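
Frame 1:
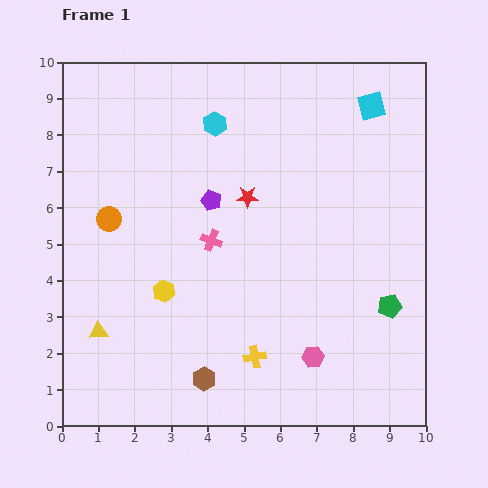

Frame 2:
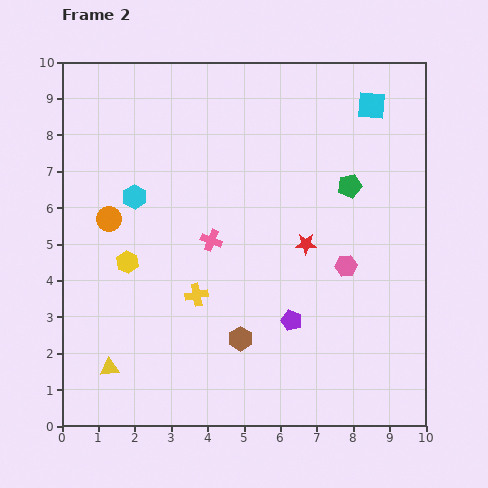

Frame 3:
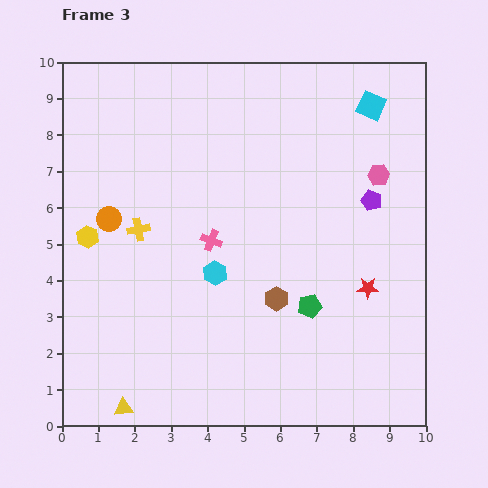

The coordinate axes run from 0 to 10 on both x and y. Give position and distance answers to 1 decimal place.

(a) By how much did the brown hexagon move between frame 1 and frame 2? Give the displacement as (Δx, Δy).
(1.0, 1.1)

The brown hexagon was at (3.9, 1.3) in frame 1 and (4.9, 2.4) in frame 2.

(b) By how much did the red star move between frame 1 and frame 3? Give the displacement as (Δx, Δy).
(3.3, -2.5)

The red star was at (5.1, 6.3) in frame 1 and (8.4, 3.8) in frame 3.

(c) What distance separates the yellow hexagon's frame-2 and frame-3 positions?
1.3

The yellow hexagon moved from (1.8, 4.5) to (0.7, 5.2), a distance of √(1.1² + 0.7²) ≈ 1.3.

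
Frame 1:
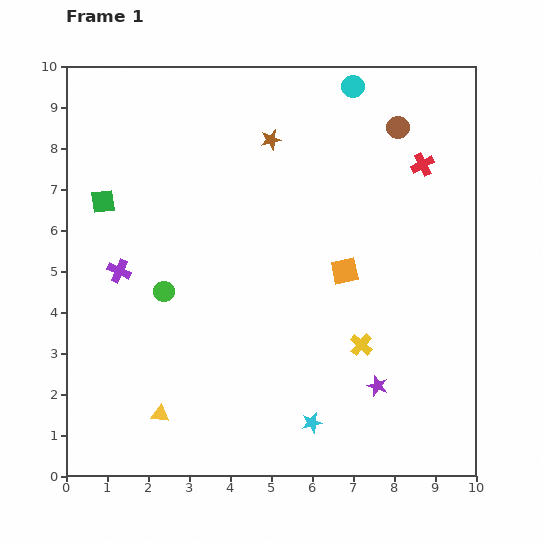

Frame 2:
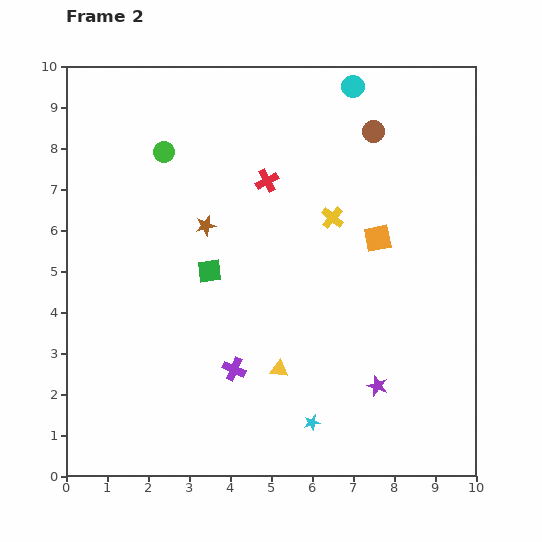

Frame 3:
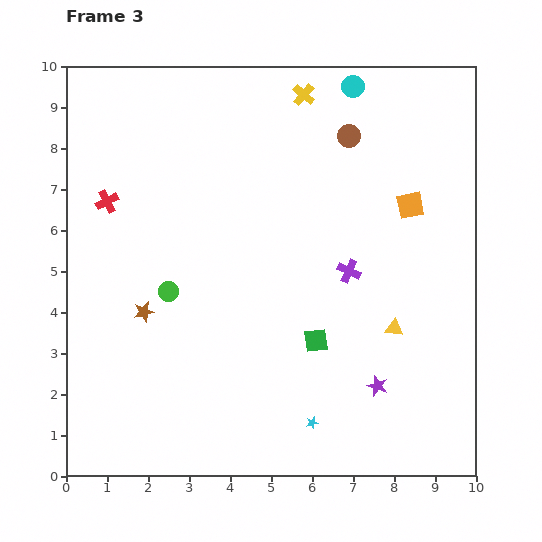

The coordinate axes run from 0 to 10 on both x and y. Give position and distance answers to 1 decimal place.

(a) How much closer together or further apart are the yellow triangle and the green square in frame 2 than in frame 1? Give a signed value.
-2.5

Distance in frame 1: 5.4. Distance in frame 2: 2.9.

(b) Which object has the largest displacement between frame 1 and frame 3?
the red cross

(moved 7.8; next 6.3)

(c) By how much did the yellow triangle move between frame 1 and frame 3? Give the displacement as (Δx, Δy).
(5.7, 2.1)

The yellow triangle was at (2.3, 1.5) in frame 1 and (8.0, 3.6) in frame 3.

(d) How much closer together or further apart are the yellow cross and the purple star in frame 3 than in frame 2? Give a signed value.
+3.1

Distance in frame 2: 4.2. Distance in frame 3: 7.3.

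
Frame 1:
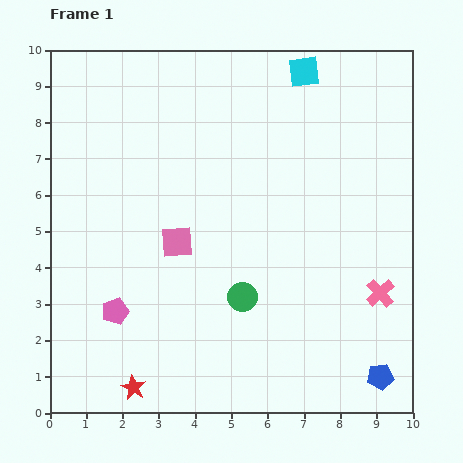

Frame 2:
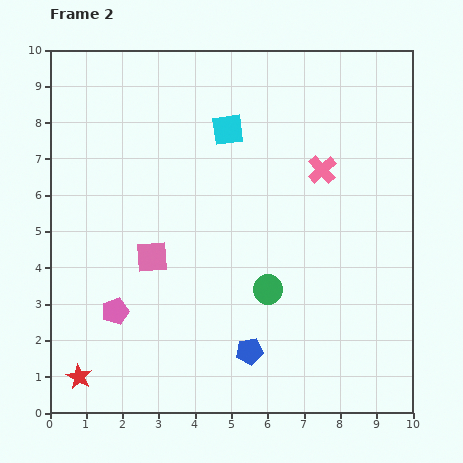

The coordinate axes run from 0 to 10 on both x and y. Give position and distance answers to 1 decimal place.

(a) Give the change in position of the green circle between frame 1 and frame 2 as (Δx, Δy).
(0.7, 0.2)

The green circle was at (5.3, 3.2) in frame 1 and (6.0, 3.4) in frame 2.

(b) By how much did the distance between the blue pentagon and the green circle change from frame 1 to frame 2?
-2.6

Distance in frame 1: 4.4. Distance in frame 2: 1.8.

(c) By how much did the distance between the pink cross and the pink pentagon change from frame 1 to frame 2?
-0.4

Distance in frame 1: 7.3. Distance in frame 2: 6.9.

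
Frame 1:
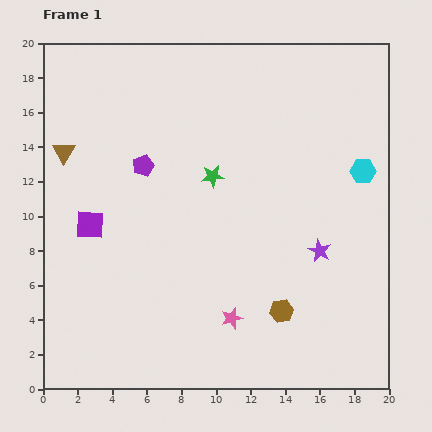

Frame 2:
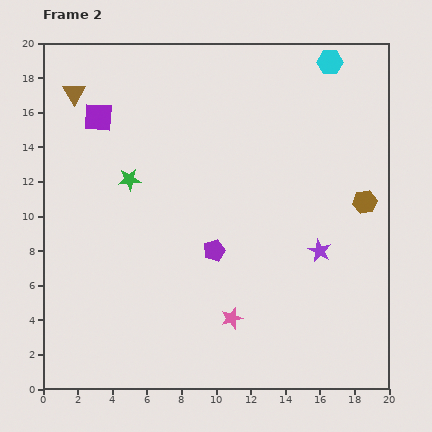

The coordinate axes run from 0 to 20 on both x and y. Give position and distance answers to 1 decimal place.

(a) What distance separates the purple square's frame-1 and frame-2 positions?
6.2

The purple square moved from (2.7, 9.5) to (3.2, 15.7), a distance of √(0.5² + 6.2²) ≈ 6.2.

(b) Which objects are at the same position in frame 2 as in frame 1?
the pink star, the purple star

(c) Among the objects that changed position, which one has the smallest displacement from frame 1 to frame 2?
the brown triangle

(moved 3.5)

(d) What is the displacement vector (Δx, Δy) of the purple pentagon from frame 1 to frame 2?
(4.1, -4.9)

The purple pentagon was at (5.8, 12.9) in frame 1 and (9.9, 8.0) in frame 2.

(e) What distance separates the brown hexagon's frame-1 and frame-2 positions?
7.9

The brown hexagon moved from (13.8, 4.5) to (18.6, 10.8), a distance of √(4.8² + 6.3²) ≈ 7.9.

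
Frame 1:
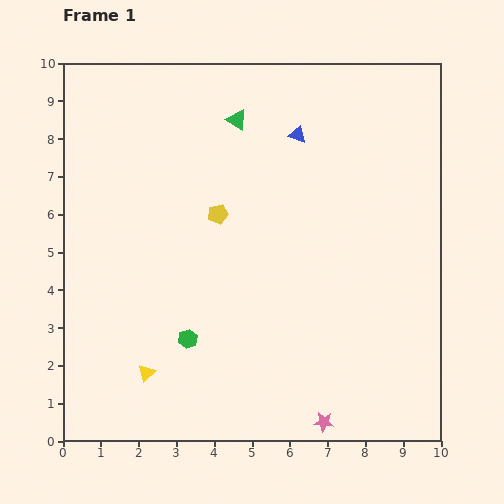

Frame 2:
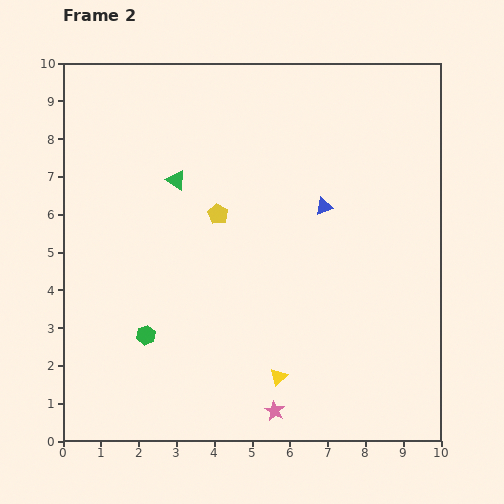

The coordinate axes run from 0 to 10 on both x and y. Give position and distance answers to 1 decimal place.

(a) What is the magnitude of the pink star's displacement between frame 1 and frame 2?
1.3

The pink star moved from (6.9, 0.5) to (5.6, 0.8), a distance of √(1.3² + 0.3²) ≈ 1.3.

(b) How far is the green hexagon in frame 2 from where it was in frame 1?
1.1

The green hexagon moved from (3.3, 2.7) to (2.2, 2.8), a distance of √(1.1² + 0.1²) ≈ 1.1.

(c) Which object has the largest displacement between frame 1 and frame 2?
the yellow triangle

(moved 3.5; next 2.3)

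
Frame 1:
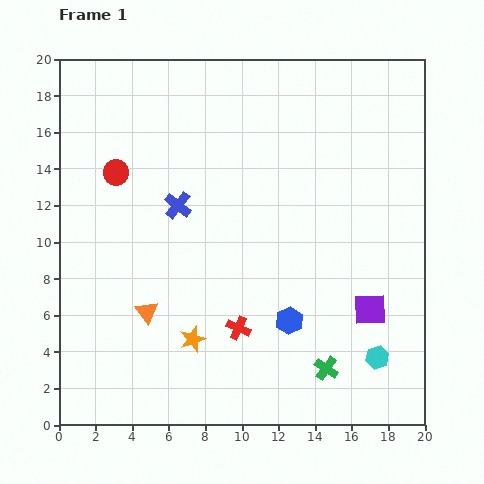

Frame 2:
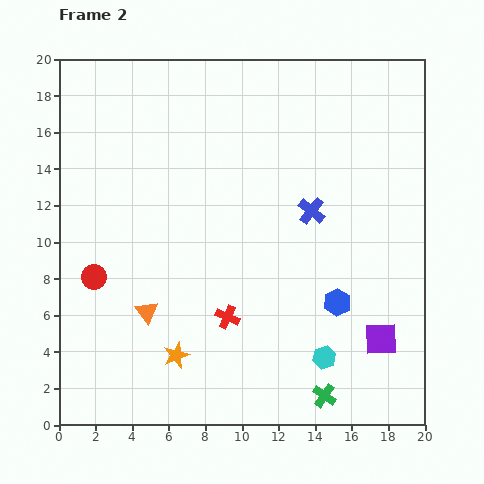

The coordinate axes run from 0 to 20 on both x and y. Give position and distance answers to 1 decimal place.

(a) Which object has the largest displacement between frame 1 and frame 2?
the blue cross

(moved 7.3; next 5.8)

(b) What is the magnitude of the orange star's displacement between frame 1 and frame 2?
1.3

The orange star moved from (7.3, 4.7) to (6.4, 3.8), a distance of √(0.9² + 0.9²) ≈ 1.3.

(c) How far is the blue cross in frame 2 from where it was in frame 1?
7.3

The blue cross moved from (6.5, 12.0) to (13.8, 11.7), a distance of √(7.3² + 0.3²) ≈ 7.3.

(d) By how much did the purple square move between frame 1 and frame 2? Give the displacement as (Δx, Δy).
(0.6, -1.6)

The purple square was at (17.0, 6.3) in frame 1 and (17.6, 4.7) in frame 2.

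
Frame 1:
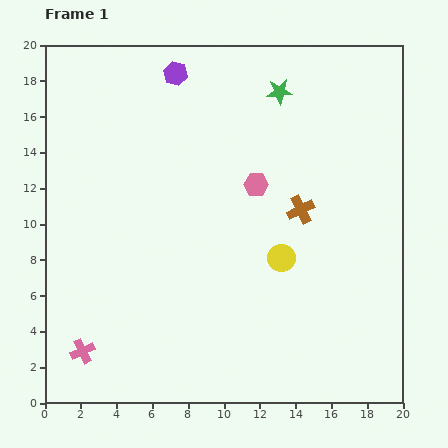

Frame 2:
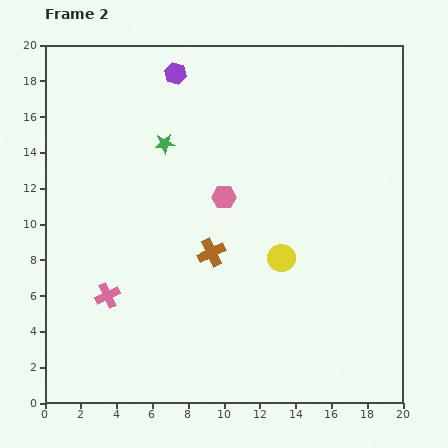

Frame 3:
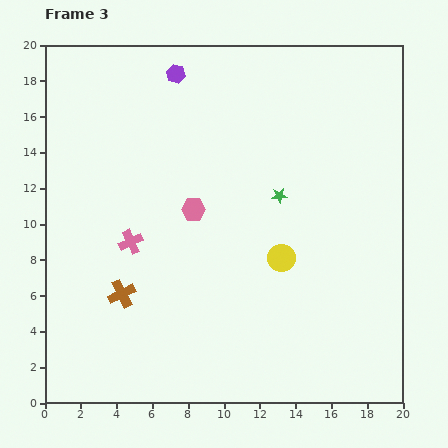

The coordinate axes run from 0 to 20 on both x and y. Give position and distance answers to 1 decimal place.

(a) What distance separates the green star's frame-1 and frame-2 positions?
7.0

The green star moved from (13.1, 17.4) to (6.7, 14.5), a distance of √(6.4² + 2.9²) ≈ 7.0.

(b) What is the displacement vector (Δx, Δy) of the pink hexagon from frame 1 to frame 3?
(-3.5, -1.4)

The pink hexagon was at (11.8, 12.2) in frame 1 and (8.3, 10.8) in frame 3.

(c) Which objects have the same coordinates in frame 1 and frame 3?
the purple hexagon, the yellow circle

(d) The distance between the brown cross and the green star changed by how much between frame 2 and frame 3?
+3.8

Distance in frame 2: 6.6. Distance in frame 3: 10.4.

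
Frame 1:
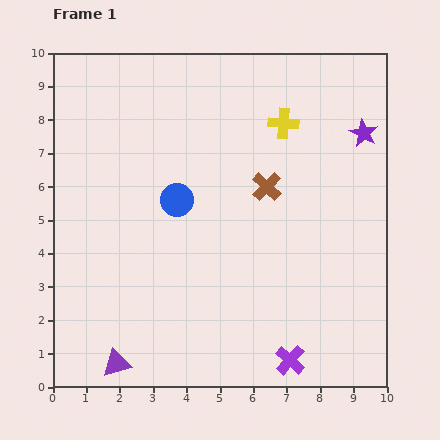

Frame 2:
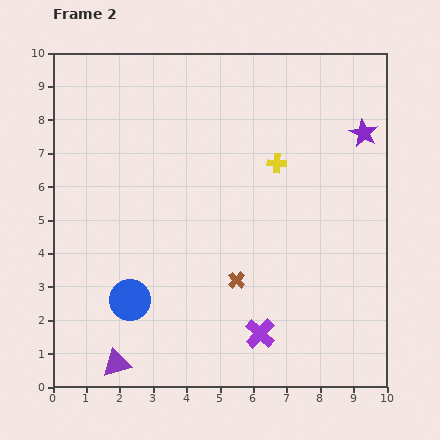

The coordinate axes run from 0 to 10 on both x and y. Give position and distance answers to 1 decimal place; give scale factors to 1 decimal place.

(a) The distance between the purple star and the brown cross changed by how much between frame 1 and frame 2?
+2.5

Distance in frame 1: 3.3. Distance in frame 2: 5.8.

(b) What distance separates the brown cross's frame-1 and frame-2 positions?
2.9

The brown cross moved from (6.4, 6.0) to (5.5, 3.2), a distance of √(0.9² + 2.8²) ≈ 2.9.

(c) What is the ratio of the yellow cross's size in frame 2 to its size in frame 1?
0.6×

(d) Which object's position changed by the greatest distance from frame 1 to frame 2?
the blue circle

(moved 3.3; next 2.9)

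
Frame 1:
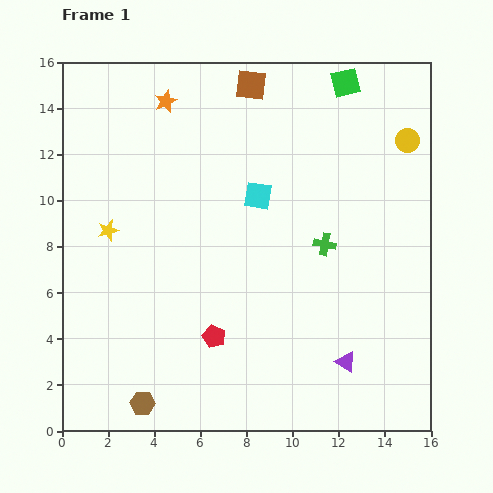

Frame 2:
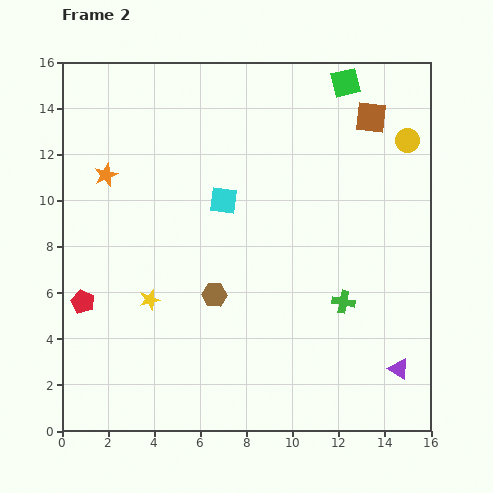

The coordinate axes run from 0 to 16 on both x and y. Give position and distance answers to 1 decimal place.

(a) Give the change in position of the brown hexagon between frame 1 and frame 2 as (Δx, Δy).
(3.1, 4.7)

The brown hexagon was at (3.5, 1.2) in frame 1 and (6.6, 5.9) in frame 2.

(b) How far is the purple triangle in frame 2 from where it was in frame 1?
2.3

The purple triangle moved from (12.3, 3.0) to (14.6, 2.7), a distance of √(2.3² + 0.3²) ≈ 2.3.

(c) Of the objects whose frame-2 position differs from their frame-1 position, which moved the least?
the cyan square

(moved 1.5)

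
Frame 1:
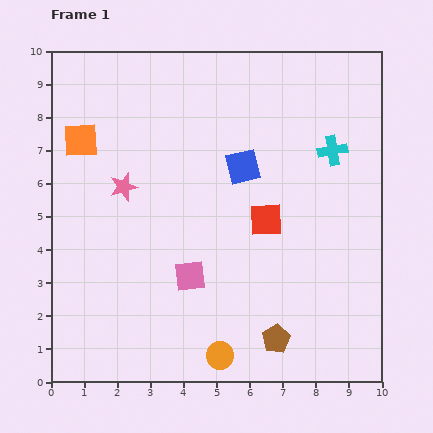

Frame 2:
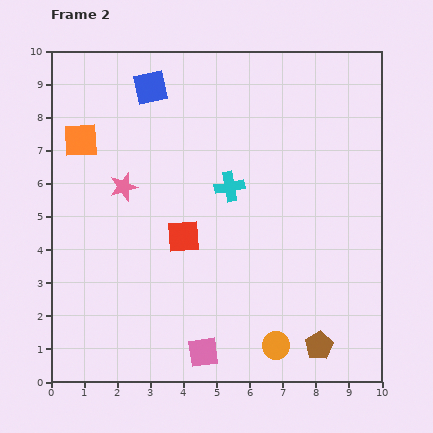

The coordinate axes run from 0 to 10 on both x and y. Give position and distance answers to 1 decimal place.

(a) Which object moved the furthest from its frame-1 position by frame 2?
the blue square

(moved 3.7; next 3.3)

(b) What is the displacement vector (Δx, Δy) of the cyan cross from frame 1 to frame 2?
(-3.1, -1.1)

The cyan cross was at (8.5, 7.0) in frame 1 and (5.4, 5.9) in frame 2.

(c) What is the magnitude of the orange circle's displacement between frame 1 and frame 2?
1.7

The orange circle moved from (5.1, 0.8) to (6.8, 1.1), a distance of √(1.7² + 0.3²) ≈ 1.7.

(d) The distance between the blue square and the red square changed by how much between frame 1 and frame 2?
+2.9

Distance in frame 1: 1.7. Distance in frame 2: 4.6.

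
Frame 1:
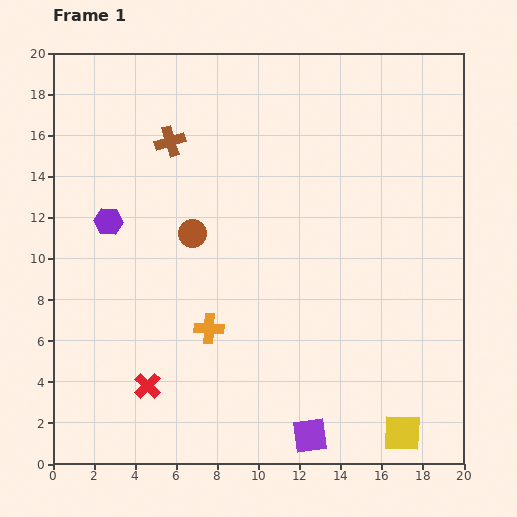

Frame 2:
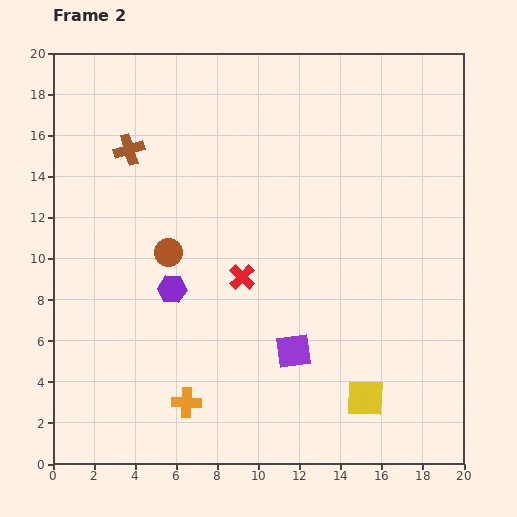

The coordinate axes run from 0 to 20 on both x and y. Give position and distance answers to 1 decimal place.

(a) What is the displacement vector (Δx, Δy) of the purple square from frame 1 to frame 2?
(-0.8, 4.1)

The purple square was at (12.5, 1.4) in frame 1 and (11.7, 5.5) in frame 2.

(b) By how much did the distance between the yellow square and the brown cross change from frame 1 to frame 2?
-1.4

Distance in frame 1: 18.1. Distance in frame 2: 16.7.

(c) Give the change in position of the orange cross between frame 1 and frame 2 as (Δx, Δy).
(-1.1, -3.6)

The orange cross was at (7.6, 6.6) in frame 1 and (6.5, 3.0) in frame 2.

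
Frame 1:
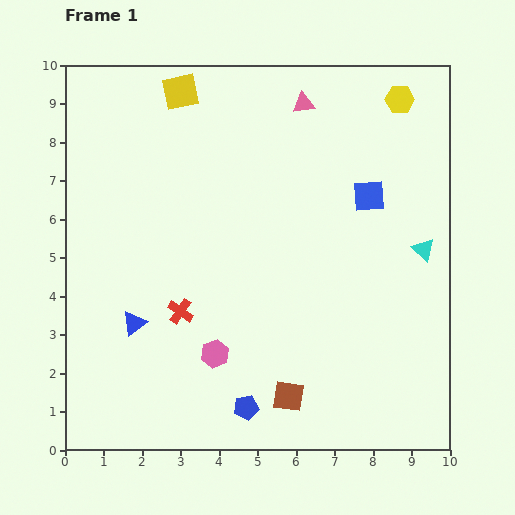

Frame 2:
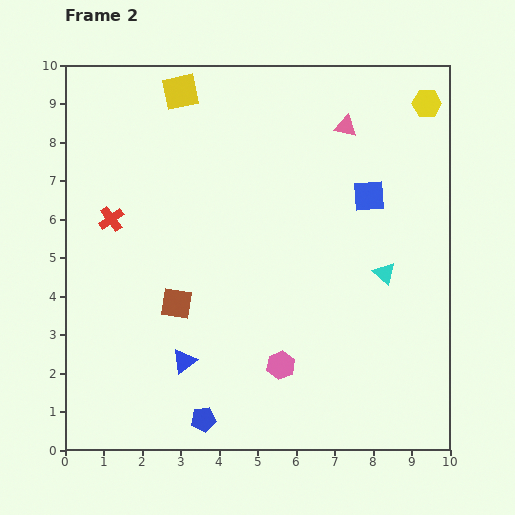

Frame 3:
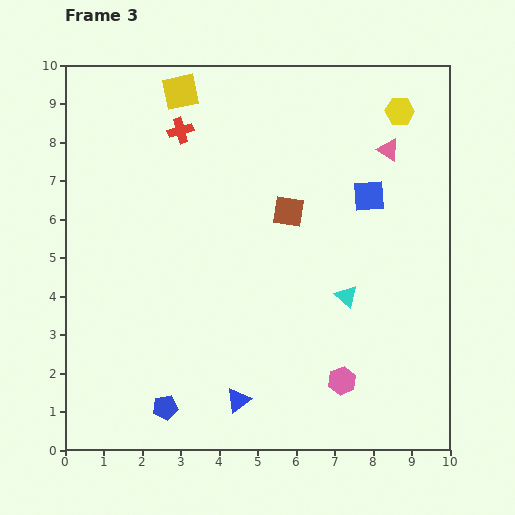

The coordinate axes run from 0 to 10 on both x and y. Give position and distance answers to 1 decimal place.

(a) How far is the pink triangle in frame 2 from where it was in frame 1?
1.3

The pink triangle moved from (6.2, 9.0) to (7.3, 8.4), a distance of √(1.1² + 0.6²) ≈ 1.3.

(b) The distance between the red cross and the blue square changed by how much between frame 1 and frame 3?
-0.5

Distance in frame 1: 5.7. Distance in frame 3: 5.2.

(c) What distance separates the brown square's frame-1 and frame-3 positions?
4.8

The brown square moved from (5.8, 1.4) to (5.8, 6.2), a distance of √(0.0² + 4.8²) ≈ 4.8.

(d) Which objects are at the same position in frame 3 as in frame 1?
the yellow square, the blue square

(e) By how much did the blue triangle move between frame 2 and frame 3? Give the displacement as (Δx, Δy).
(1.4, -1.0)

The blue triangle was at (3.1, 2.3) in frame 2 and (4.5, 1.3) in frame 3.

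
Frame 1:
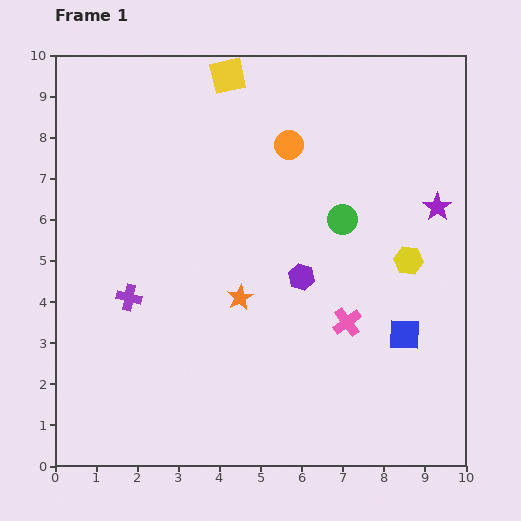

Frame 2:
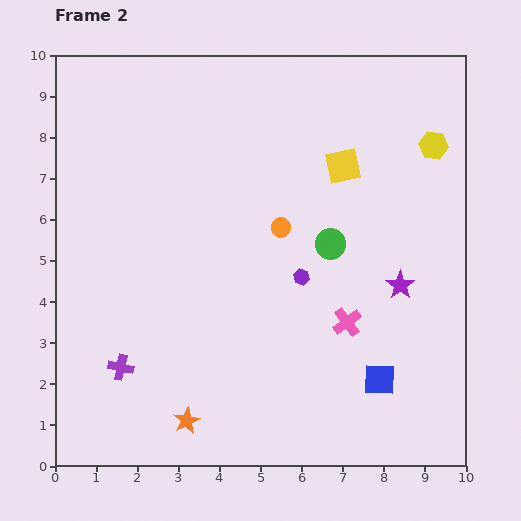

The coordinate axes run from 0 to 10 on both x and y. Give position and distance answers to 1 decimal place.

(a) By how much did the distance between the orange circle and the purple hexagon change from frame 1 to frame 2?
-1.9

Distance in frame 1: 3.2. Distance in frame 2: 1.3.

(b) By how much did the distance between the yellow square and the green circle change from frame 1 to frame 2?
-2.6

Distance in frame 1: 4.5. Distance in frame 2: 1.9.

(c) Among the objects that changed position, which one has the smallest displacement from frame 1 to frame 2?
the green circle

(moved 0.7)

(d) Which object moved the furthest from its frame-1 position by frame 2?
the yellow square

(moved 3.6; next 3.3)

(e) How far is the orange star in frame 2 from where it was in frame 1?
3.3

The orange star moved from (4.5, 4.1) to (3.2, 1.1), a distance of √(1.3² + 3.0²) ≈ 3.3.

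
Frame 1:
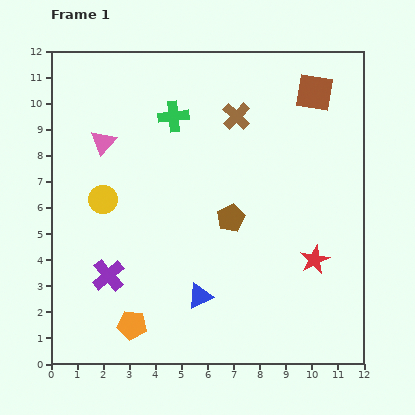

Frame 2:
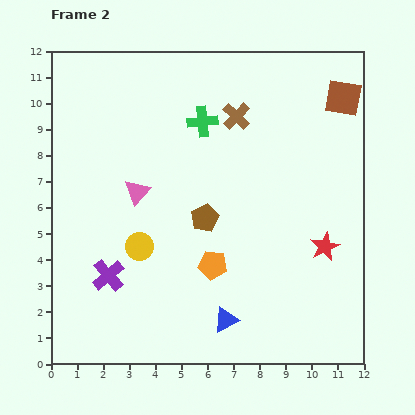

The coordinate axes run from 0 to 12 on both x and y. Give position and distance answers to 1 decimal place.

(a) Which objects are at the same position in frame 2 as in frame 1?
the brown cross, the purple cross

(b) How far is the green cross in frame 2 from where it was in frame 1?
1.1

The green cross moved from (4.7, 9.5) to (5.8, 9.3), a distance of √(1.1² + 0.2²) ≈ 1.1.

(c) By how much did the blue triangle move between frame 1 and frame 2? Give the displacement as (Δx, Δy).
(1.0, -0.9)

The blue triangle was at (5.7, 2.6) in frame 1 and (6.7, 1.7) in frame 2.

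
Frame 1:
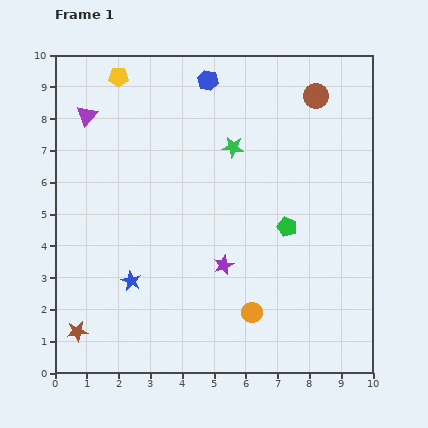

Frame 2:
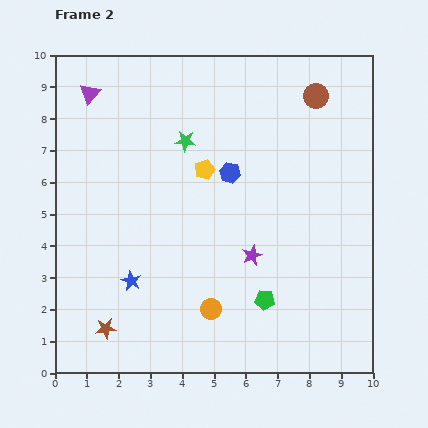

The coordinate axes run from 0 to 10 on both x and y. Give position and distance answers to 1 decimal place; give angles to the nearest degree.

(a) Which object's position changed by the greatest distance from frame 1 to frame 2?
the yellow pentagon

(moved 4.0; next 3.0)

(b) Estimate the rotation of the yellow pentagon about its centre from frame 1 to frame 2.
20° counter-clockwise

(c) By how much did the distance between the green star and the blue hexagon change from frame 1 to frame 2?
-0.5

Distance in frame 1: 2.2. Distance in frame 2: 1.7.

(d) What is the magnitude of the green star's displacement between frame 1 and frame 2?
1.5

The green star moved from (5.6, 7.1) to (4.1, 7.3), a distance of √(1.5² + 0.2²) ≈ 1.5.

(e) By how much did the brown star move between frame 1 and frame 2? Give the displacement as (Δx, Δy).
(0.9, 0.1)

The brown star was at (0.7, 1.3) in frame 1 and (1.6, 1.4) in frame 2.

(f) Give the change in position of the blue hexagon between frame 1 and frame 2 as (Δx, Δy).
(0.7, -2.9)

The blue hexagon was at (4.8, 9.2) in frame 1 and (5.5, 6.3) in frame 2.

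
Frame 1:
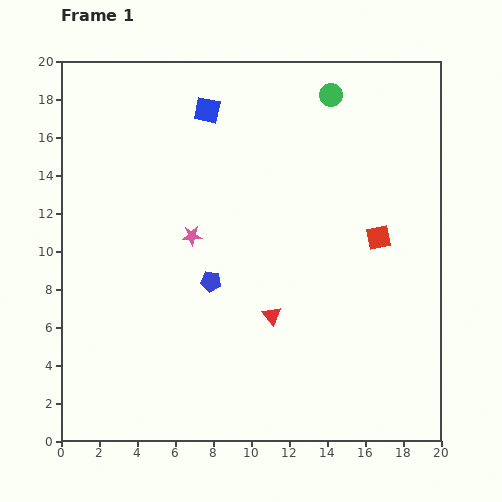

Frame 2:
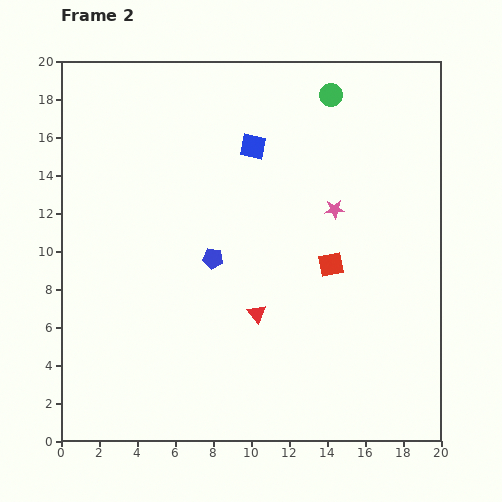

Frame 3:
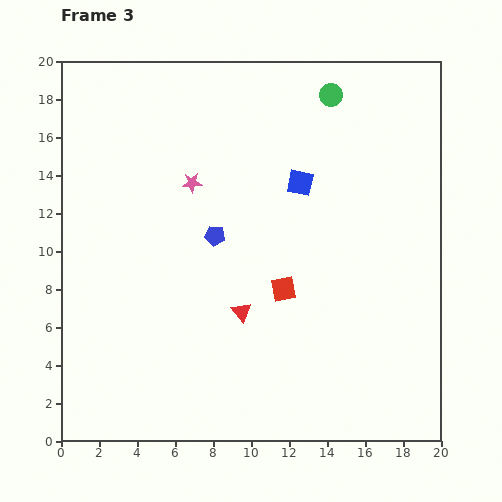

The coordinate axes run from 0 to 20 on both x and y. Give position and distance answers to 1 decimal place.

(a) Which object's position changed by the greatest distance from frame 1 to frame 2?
the pink star

(moved 7.6; next 3.1)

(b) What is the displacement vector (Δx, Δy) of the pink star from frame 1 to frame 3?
(0.0, 2.8)

The pink star was at (6.9, 10.8) in frame 1 and (6.9, 13.6) in frame 3.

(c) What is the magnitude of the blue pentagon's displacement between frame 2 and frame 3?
1.2

The blue pentagon moved from (8.0, 9.6) to (8.1, 10.8), a distance of √(0.1² + 1.2²) ≈ 1.2.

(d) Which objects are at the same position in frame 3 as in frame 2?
the green circle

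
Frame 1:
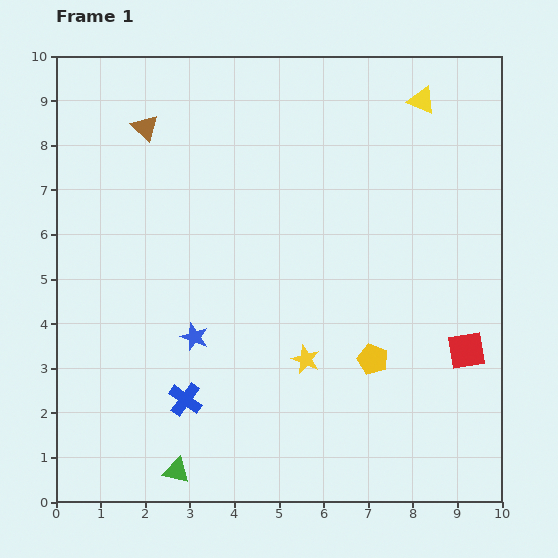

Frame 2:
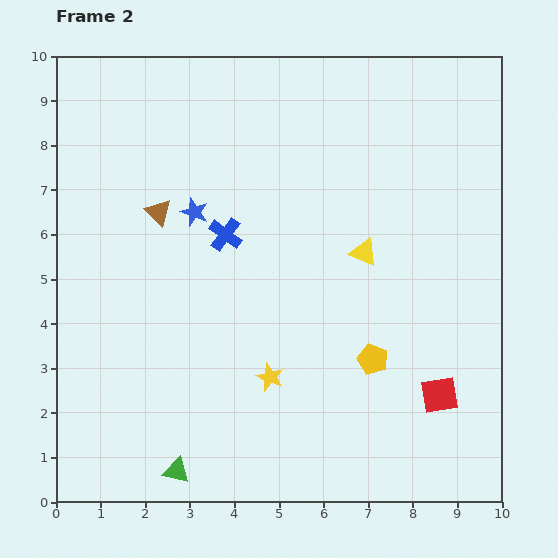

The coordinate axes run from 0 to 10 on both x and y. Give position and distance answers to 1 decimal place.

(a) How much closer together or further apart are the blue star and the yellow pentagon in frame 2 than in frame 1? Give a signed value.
+1.2

Distance in frame 1: 4.0. Distance in frame 2: 5.2.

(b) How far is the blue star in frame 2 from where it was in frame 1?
2.8

The blue star moved from (3.1, 3.7) to (3.1, 6.5), a distance of √(0.0² + 2.8²) ≈ 2.8.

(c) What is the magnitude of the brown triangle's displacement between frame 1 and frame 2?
1.9

The brown triangle moved from (2.0, 8.4) to (2.3, 6.5), a distance of √(0.3² + 1.9²) ≈ 1.9.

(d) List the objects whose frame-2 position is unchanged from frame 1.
the green triangle, the yellow pentagon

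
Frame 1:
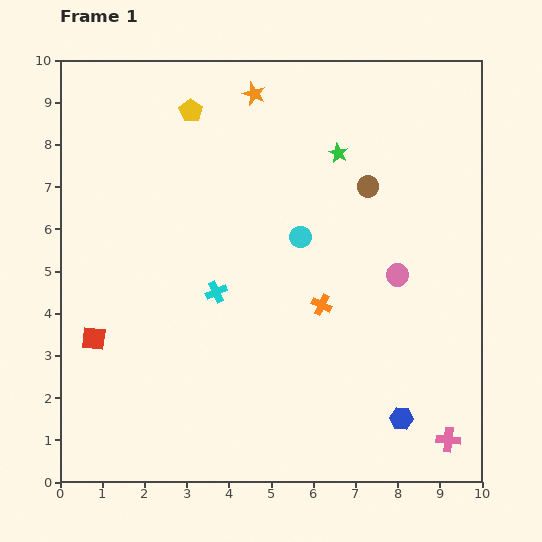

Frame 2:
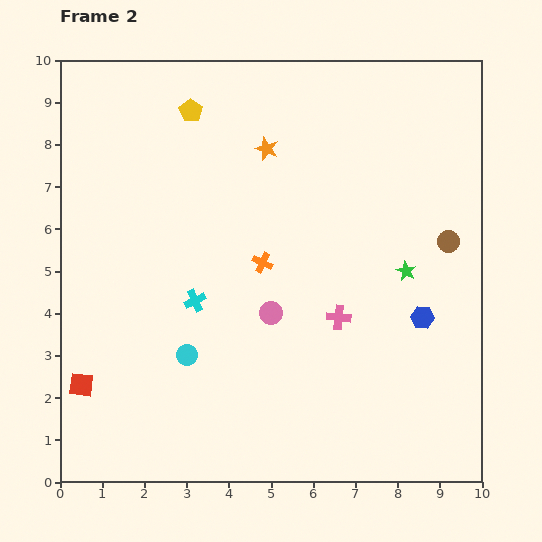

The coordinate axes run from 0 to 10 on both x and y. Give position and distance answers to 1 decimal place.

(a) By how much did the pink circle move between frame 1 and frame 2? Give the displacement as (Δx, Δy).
(-3.0, -0.9)

The pink circle was at (8.0, 4.9) in frame 1 and (5.0, 4.0) in frame 2.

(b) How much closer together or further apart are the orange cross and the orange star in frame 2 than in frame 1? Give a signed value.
-2.5

Distance in frame 1: 5.2. Distance in frame 2: 2.7.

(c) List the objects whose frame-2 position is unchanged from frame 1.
the yellow pentagon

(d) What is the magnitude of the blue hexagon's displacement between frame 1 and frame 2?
2.5

The blue hexagon moved from (8.1, 1.5) to (8.6, 3.9), a distance of √(0.5² + 2.4²) ≈ 2.5.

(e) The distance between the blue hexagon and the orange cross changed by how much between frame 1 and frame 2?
+0.7

Distance in frame 1: 3.3. Distance in frame 2: 4.0.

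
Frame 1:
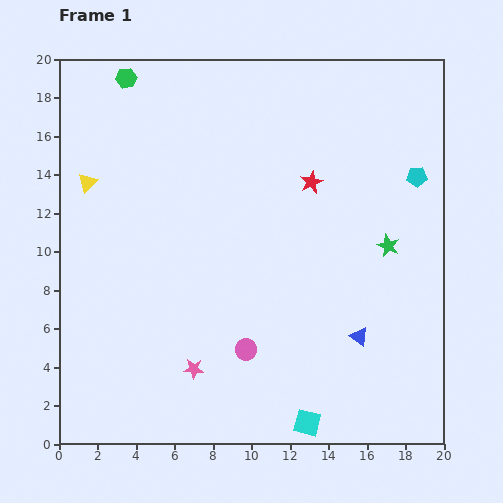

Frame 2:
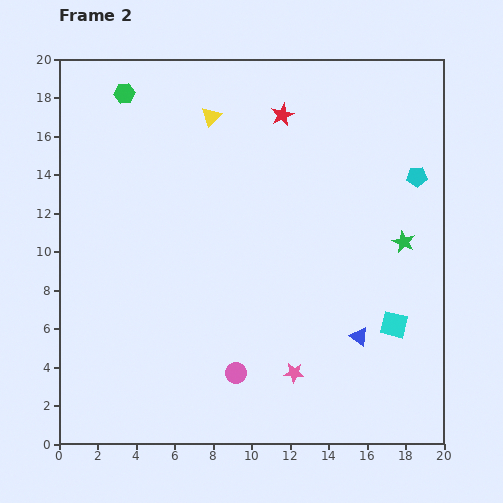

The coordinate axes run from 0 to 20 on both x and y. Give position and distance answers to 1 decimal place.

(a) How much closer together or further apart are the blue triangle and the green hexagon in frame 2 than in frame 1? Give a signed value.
-0.6

Distance in frame 1: 18.1. Distance in frame 2: 17.5.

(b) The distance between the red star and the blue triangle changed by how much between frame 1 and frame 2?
+3.8

Distance in frame 1: 8.4. Distance in frame 2: 12.2.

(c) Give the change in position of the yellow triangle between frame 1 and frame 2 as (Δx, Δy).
(6.4, 3.4)

The yellow triangle was at (1.5, 13.6) in frame 1 and (7.9, 17.0) in frame 2.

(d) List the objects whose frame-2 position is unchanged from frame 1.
the blue triangle, the cyan pentagon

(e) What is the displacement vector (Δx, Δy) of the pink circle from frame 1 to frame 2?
(-0.5, -1.2)

The pink circle was at (9.7, 4.9) in frame 1 and (9.2, 3.7) in frame 2.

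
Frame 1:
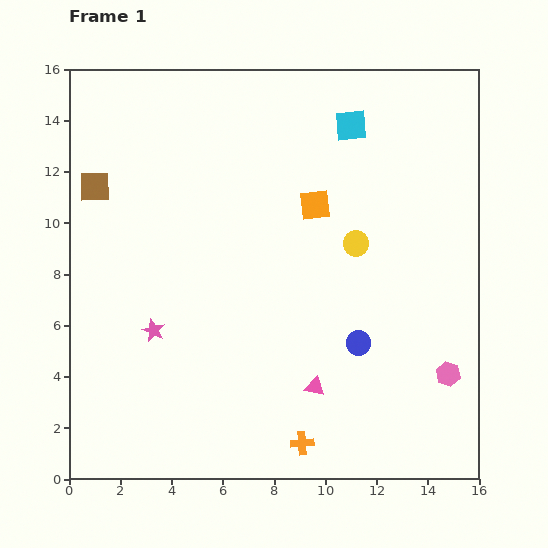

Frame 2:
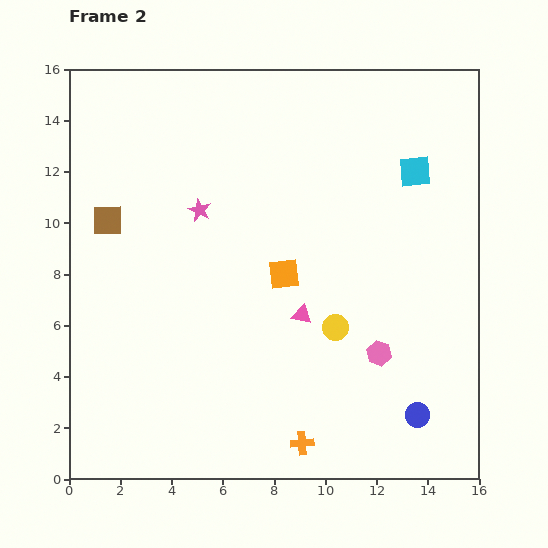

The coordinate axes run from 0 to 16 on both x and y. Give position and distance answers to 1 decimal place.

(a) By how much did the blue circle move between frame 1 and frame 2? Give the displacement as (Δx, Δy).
(2.3, -2.8)

The blue circle was at (11.3, 5.3) in frame 1 and (13.6, 2.5) in frame 2.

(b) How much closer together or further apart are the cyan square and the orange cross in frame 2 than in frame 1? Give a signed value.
-1.0

Distance in frame 1: 12.5. Distance in frame 2: 11.5.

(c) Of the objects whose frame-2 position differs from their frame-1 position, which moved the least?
the brown square

(moved 1.4)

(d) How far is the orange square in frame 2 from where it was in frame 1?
3.0

The orange square moved from (9.6, 10.7) to (8.4, 8.0), a distance of √(1.2² + 2.7²) ≈ 3.0.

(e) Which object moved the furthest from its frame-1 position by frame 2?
the pink star

(moved 5.0; next 3.6)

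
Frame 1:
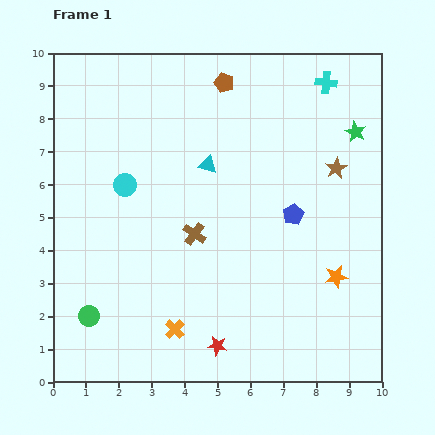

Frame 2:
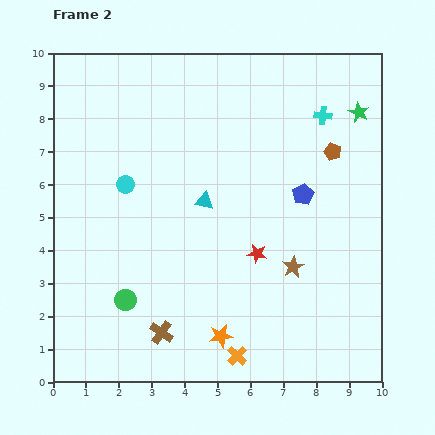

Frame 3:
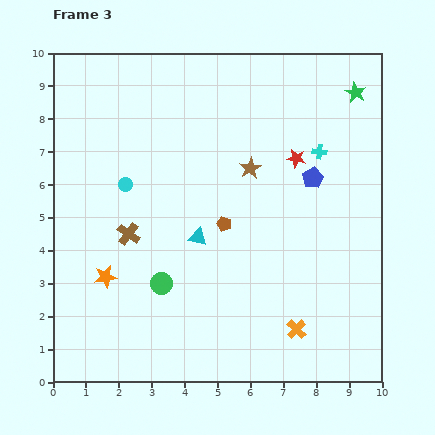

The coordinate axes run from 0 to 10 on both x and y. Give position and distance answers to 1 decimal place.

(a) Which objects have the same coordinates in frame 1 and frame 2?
the cyan circle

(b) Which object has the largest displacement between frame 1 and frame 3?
the orange star

(moved 7.0; next 6.2)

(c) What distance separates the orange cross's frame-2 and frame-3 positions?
2.0

The orange cross moved from (5.6, 0.8) to (7.4, 1.6), a distance of √(1.8² + 0.8²) ≈ 2.0.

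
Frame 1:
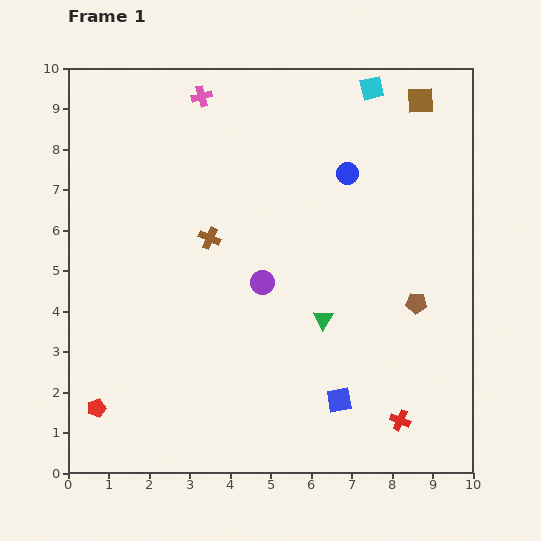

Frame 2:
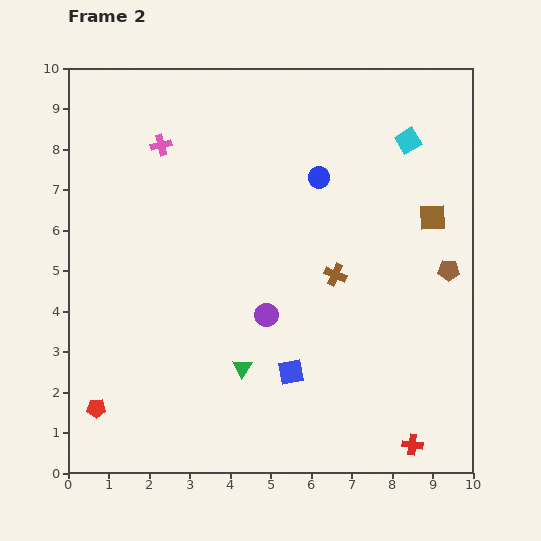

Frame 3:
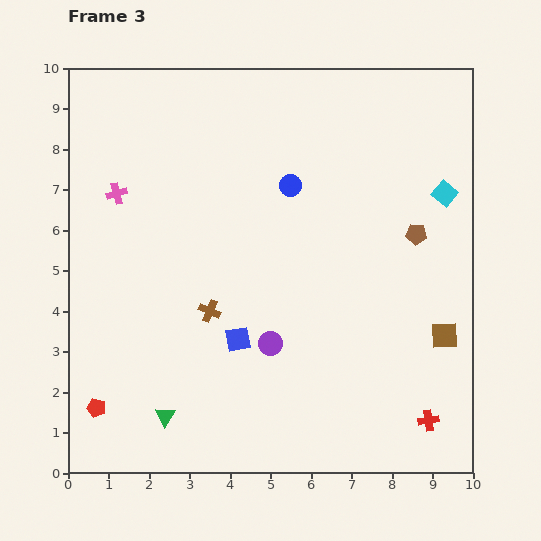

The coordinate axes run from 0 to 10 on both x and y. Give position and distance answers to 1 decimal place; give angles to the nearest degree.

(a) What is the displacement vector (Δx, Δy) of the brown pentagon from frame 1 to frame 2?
(0.8, 0.8)

The brown pentagon was at (8.6, 4.2) in frame 1 and (9.4, 5.0) in frame 2.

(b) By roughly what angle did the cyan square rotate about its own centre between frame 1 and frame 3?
38° counter-clockwise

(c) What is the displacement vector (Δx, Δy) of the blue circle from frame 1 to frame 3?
(-1.4, -0.3)

The blue circle was at (6.9, 7.4) in frame 1 and (5.5, 7.1) in frame 3.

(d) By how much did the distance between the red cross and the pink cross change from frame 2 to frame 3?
-0.2

Distance in frame 2: 9.7. Distance in frame 3: 9.5.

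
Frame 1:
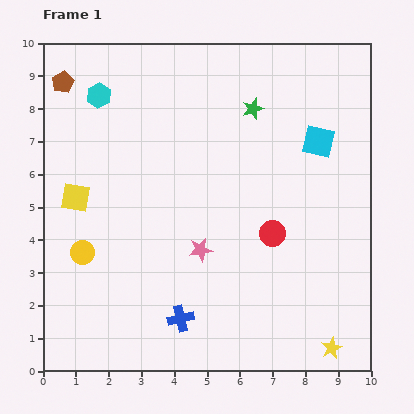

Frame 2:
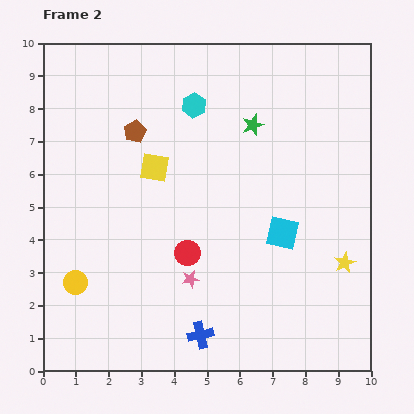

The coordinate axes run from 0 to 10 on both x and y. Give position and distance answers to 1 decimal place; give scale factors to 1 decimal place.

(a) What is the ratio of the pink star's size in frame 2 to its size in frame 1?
0.7×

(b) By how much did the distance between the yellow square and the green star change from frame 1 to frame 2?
-2.7

Distance in frame 1: 6.0. Distance in frame 2: 3.3.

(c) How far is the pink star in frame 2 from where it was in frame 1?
0.9

The pink star moved from (4.8, 3.7) to (4.5, 2.8), a distance of √(0.3² + 0.9²) ≈ 0.9.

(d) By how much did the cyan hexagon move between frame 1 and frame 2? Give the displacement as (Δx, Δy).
(2.9, -0.3)

The cyan hexagon was at (1.7, 8.4) in frame 1 and (4.6, 8.1) in frame 2.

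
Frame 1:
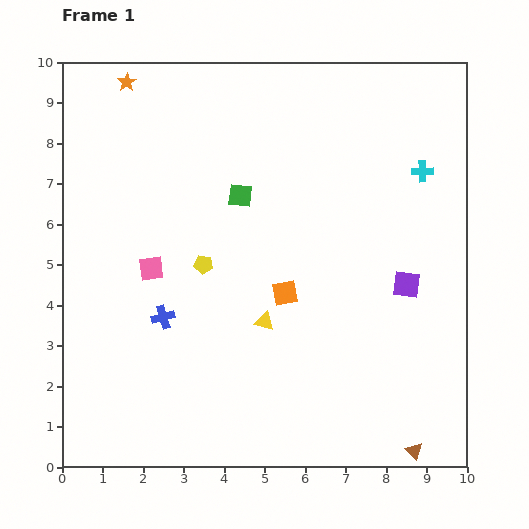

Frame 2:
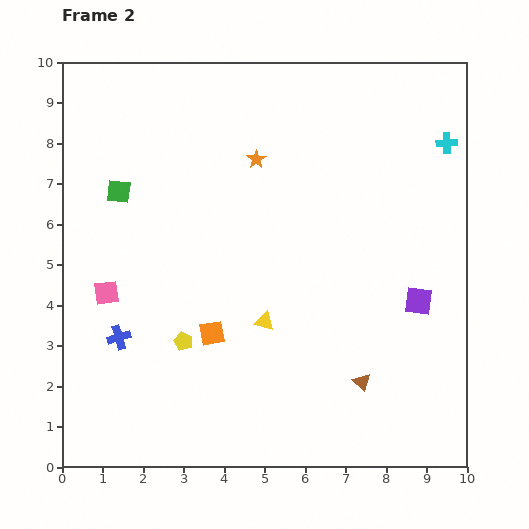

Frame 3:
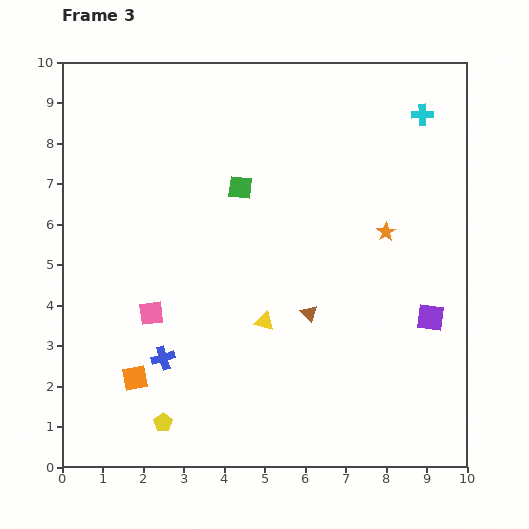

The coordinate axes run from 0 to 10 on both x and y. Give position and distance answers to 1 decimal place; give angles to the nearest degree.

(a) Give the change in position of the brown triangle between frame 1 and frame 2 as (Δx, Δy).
(-1.3, 1.7)

The brown triangle was at (8.7, 0.4) in frame 1 and (7.4, 2.1) in frame 2.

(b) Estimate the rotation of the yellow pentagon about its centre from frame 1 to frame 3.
31° clockwise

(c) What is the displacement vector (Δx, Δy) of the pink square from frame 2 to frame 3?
(1.1, -0.5)

The pink square was at (1.1, 4.3) in frame 2 and (2.2, 3.8) in frame 3.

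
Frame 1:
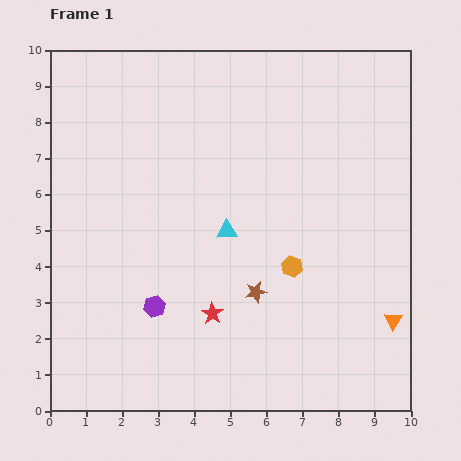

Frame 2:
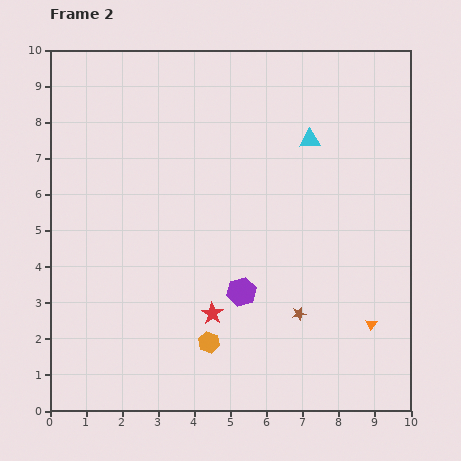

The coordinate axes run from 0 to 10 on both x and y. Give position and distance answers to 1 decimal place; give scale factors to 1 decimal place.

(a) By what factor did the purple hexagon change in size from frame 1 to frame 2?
1.3×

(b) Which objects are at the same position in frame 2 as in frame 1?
the red star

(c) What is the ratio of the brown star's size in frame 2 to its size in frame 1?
0.6×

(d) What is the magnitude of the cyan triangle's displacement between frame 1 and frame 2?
3.4

The cyan triangle moved from (4.9, 5.0) to (7.2, 7.5), a distance of √(2.3² + 2.5²) ≈ 3.4.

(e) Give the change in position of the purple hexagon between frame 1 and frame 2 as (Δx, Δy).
(2.4, 0.4)

The purple hexagon was at (2.9, 2.9) in frame 1 and (5.3, 3.3) in frame 2.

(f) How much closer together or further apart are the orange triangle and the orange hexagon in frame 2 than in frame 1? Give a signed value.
+1.3

Distance in frame 1: 3.2. Distance in frame 2: 4.5.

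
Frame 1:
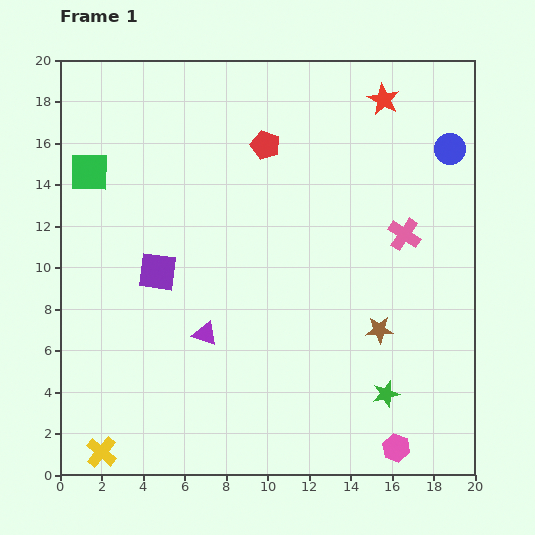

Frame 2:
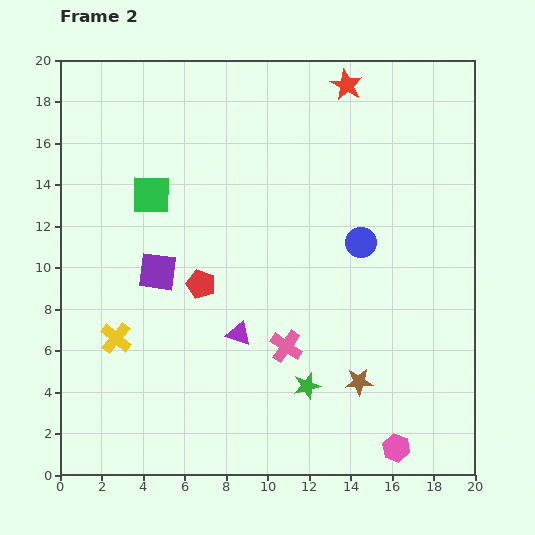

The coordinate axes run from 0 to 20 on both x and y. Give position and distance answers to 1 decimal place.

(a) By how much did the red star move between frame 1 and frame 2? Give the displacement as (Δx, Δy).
(-1.8, 0.7)

The red star was at (15.6, 18.1) in frame 1 and (13.8, 18.8) in frame 2.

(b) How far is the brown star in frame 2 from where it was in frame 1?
2.7

The brown star moved from (15.4, 7.0) to (14.4, 4.5), a distance of √(1.0² + 2.5²) ≈ 2.7.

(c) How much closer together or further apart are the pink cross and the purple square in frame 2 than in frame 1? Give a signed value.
-4.8

Distance in frame 1: 12.0. Distance in frame 2: 7.2.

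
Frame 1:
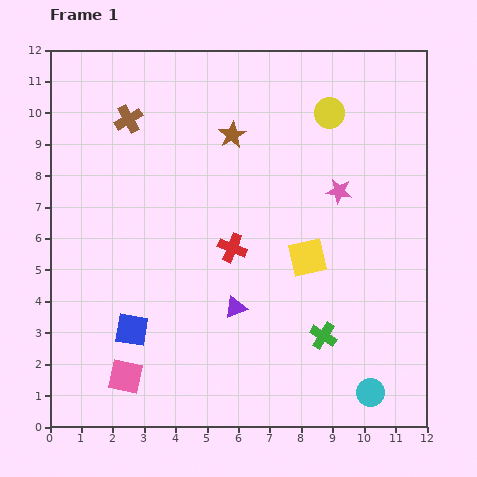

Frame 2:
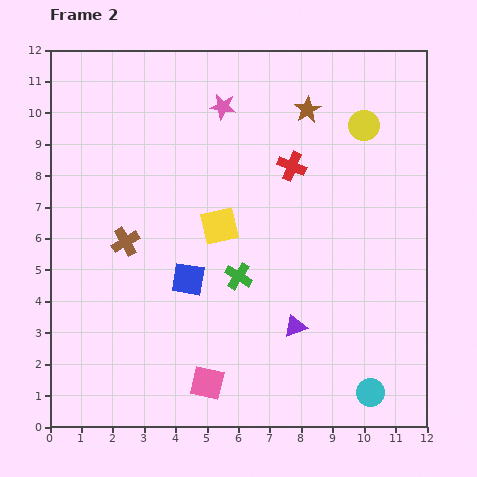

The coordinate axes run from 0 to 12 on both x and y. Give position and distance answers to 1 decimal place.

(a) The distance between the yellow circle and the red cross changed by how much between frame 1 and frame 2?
-2.7

Distance in frame 1: 5.3. Distance in frame 2: 2.6.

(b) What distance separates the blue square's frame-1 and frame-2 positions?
2.4

The blue square moved from (2.6, 3.1) to (4.4, 4.7), a distance of √(1.8² + 1.6²) ≈ 2.4.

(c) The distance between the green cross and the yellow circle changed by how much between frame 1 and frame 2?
-0.9

Distance in frame 1: 7.1. Distance in frame 2: 6.2.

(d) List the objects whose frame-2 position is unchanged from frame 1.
the cyan circle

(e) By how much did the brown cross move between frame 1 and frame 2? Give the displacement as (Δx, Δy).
(-0.1, -3.9)

The brown cross was at (2.5, 9.8) in frame 1 and (2.4, 5.9) in frame 2.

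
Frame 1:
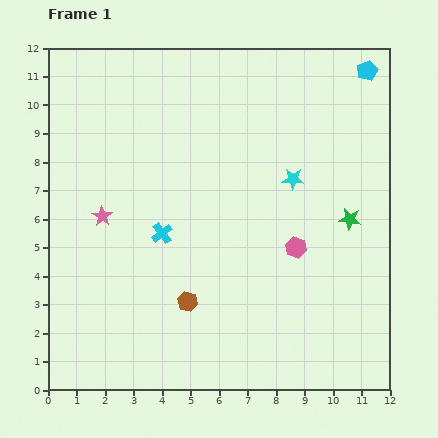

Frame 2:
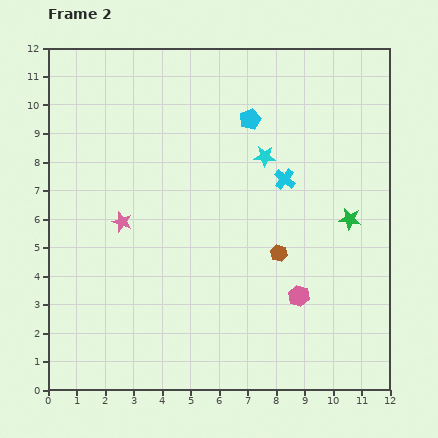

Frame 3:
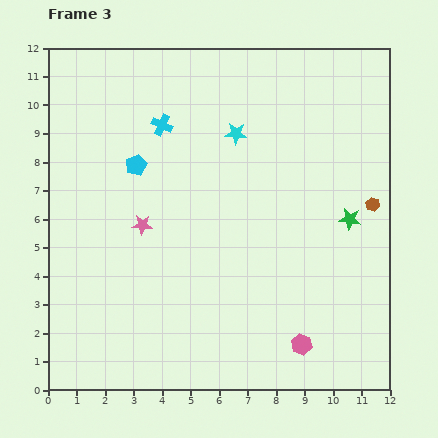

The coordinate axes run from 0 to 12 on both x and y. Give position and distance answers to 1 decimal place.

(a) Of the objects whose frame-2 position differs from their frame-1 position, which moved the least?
the pink star

(moved 0.7)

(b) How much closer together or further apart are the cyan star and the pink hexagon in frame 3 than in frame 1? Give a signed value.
+5.3

Distance in frame 1: 2.4. Distance in frame 3: 7.7.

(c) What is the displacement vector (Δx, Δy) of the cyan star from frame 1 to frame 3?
(-2.0, 1.6)

The cyan star was at (8.6, 7.4) in frame 1 and (6.6, 9.0) in frame 3.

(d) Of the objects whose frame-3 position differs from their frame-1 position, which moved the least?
the pink star

(moved 1.4)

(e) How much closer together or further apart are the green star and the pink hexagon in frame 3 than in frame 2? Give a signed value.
+1.5

Distance in frame 2: 3.2. Distance in frame 3: 4.7.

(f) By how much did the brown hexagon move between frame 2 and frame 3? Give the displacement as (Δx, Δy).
(3.3, 1.7)

The brown hexagon was at (8.1, 4.8) in frame 2 and (11.4, 6.5) in frame 3.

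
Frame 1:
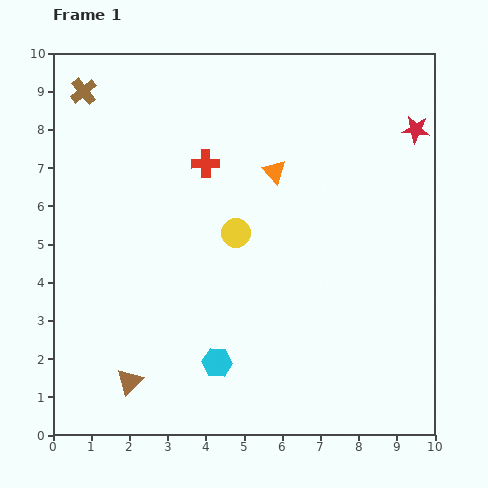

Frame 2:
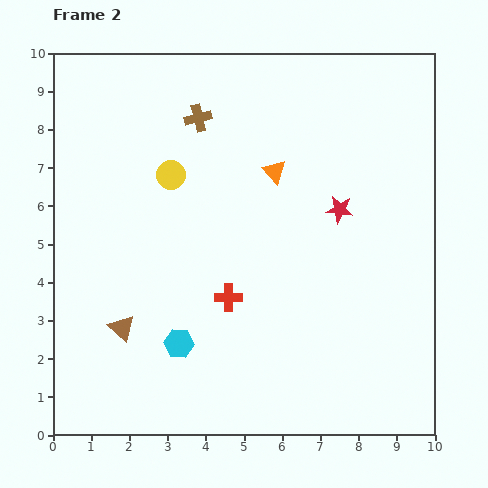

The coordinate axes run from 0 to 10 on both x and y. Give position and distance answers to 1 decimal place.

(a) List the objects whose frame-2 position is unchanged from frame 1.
the orange triangle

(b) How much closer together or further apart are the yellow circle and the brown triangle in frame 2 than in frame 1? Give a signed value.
-0.6

Distance in frame 1: 4.8. Distance in frame 2: 4.2.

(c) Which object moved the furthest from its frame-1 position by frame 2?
the red cross

(moved 3.6; next 3.1)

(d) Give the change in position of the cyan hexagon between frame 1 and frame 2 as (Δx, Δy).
(-1.0, 0.5)

The cyan hexagon was at (4.3, 1.9) in frame 1 and (3.3, 2.4) in frame 2.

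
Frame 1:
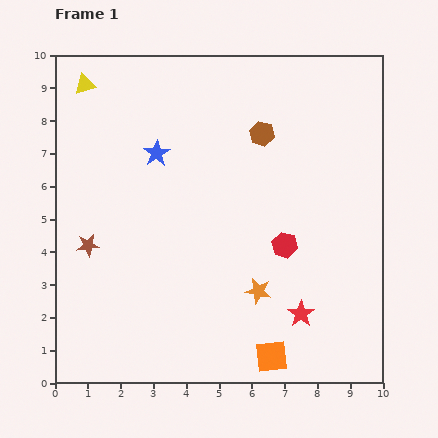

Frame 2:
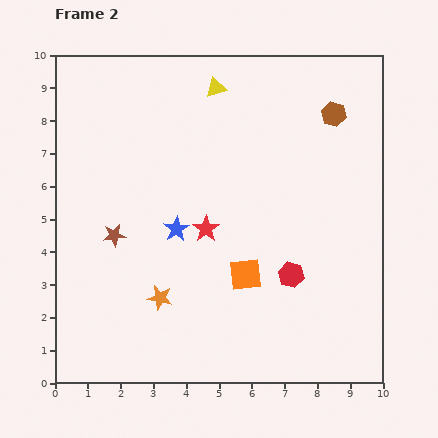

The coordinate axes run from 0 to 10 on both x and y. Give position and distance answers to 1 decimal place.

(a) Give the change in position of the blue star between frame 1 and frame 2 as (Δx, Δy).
(0.6, -2.3)

The blue star was at (3.1, 7.0) in frame 1 and (3.7, 4.7) in frame 2.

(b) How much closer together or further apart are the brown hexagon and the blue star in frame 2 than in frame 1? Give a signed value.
+2.6

Distance in frame 1: 3.3. Distance in frame 2: 5.9.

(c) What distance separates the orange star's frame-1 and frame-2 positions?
3.0

The orange star moved from (6.2, 2.8) to (3.2, 2.6), a distance of √(3.0² + 0.2²) ≈ 3.0.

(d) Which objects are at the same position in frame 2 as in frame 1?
none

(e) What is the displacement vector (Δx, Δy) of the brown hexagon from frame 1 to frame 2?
(2.2, 0.6)

The brown hexagon was at (6.3, 7.6) in frame 1 and (8.5, 8.2) in frame 2.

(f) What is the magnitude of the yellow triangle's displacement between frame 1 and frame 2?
4.0

The yellow triangle moved from (0.9, 9.1) to (4.9, 9.0), a distance of √(4.0² + 0.1²) ≈ 4.0.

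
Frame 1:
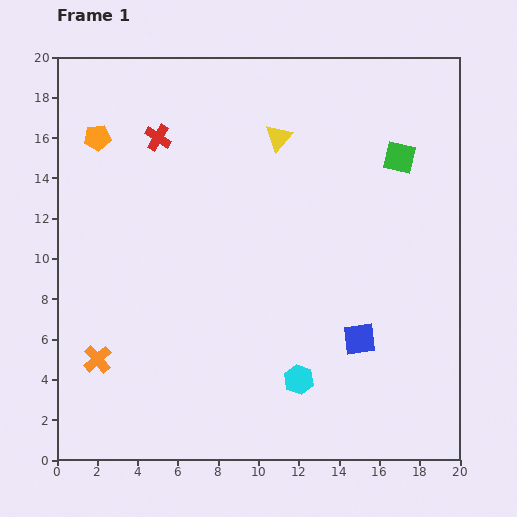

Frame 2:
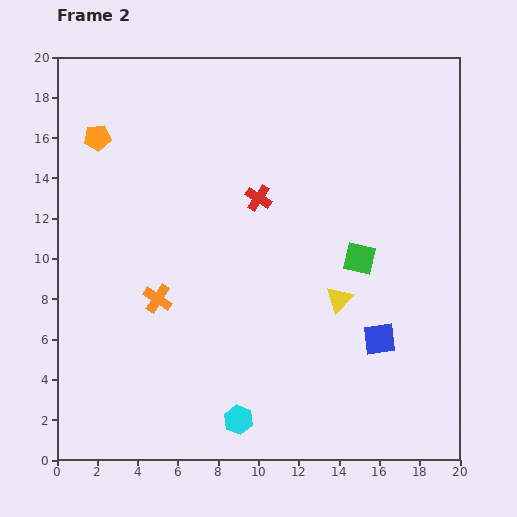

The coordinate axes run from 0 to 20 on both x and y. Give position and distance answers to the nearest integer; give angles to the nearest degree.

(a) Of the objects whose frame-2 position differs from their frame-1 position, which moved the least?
the blue square

(moved 1)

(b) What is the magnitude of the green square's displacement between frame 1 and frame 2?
5

The green square moved from (17, 15) to (15, 10), a distance of √(2² + 5²) ≈ 5.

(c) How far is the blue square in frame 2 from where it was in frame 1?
1

The blue square moved from (15, 6) to (16, 6), a distance of √(1² + 0²) ≈ 1.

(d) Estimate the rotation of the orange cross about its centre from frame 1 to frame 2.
15° counter-clockwise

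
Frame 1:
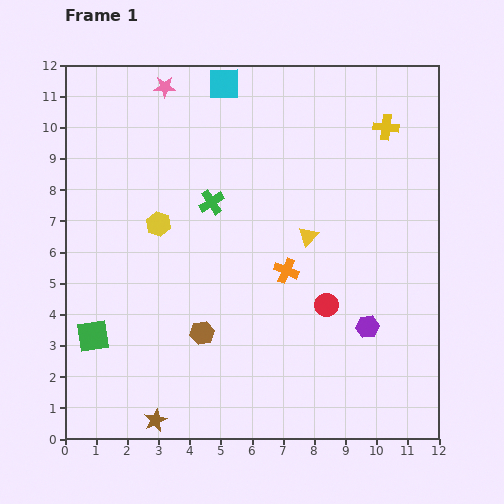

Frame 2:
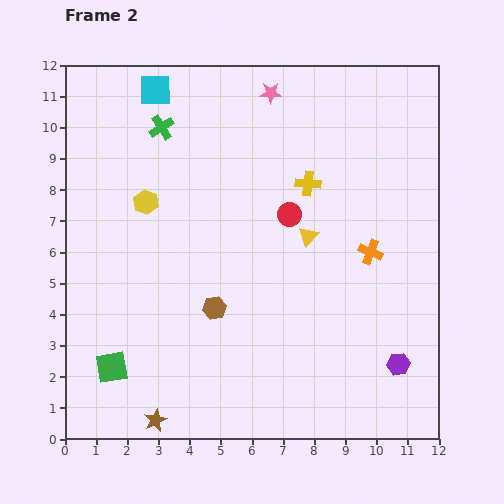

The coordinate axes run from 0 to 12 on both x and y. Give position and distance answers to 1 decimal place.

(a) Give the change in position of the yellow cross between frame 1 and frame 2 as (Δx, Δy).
(-2.5, -1.8)

The yellow cross was at (10.3, 10.0) in frame 1 and (7.8, 8.2) in frame 2.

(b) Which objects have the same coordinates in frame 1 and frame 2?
the yellow triangle, the brown star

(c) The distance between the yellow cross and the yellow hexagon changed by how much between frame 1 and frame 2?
-2.7

Distance in frame 1: 7.9. Distance in frame 2: 5.2.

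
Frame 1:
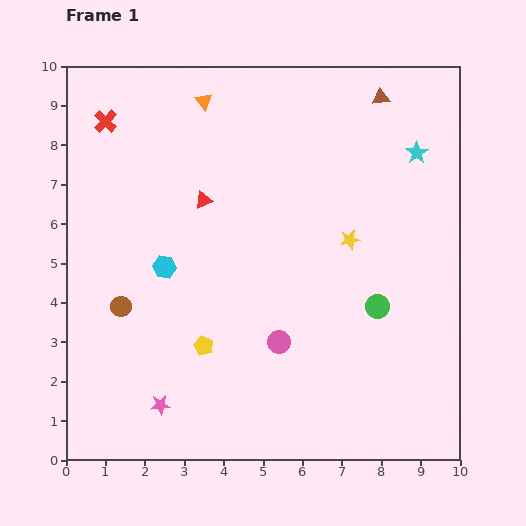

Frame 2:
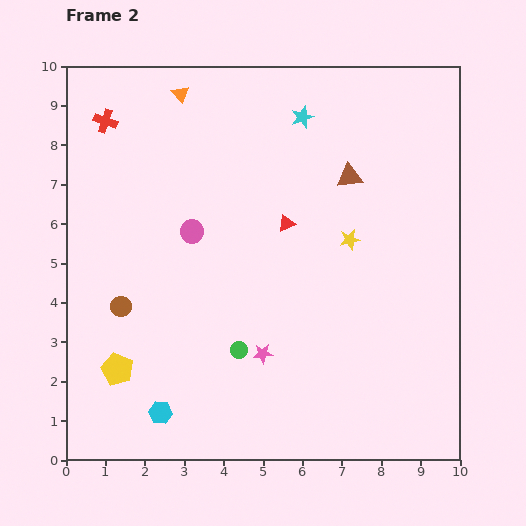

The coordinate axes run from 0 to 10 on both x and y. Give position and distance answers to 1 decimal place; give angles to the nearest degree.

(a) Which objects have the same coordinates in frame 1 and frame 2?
the yellow star, the red cross, the brown circle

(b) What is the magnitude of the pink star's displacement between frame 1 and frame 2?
2.9

The pink star moved from (2.4, 1.4) to (5.0, 2.7), a distance of √(2.6² + 1.3²) ≈ 2.9.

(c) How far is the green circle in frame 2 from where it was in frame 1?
3.7

The green circle moved from (7.9, 3.9) to (4.4, 2.8), a distance of √(3.5² + 1.1²) ≈ 3.7.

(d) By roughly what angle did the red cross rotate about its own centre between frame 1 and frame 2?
25° counter-clockwise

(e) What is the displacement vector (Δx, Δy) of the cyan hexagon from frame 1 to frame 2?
(-0.1, -3.7)

The cyan hexagon was at (2.5, 4.9) in frame 1 and (2.4, 1.2) in frame 2.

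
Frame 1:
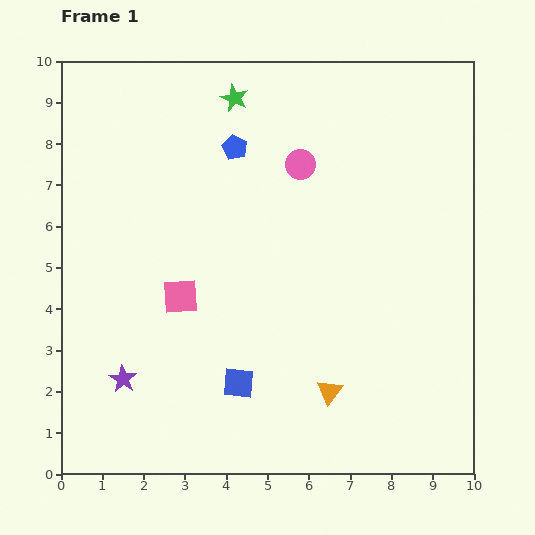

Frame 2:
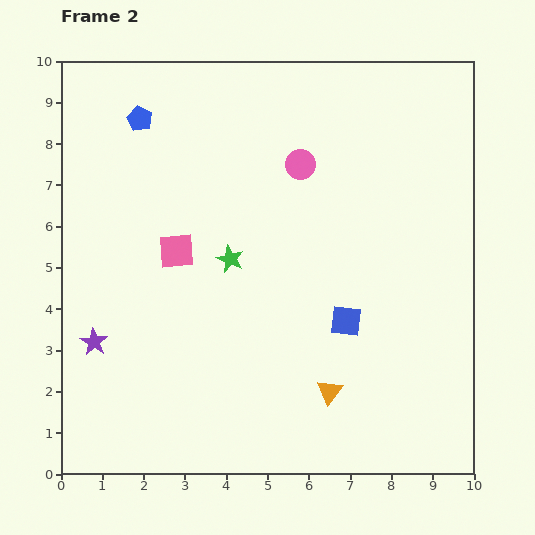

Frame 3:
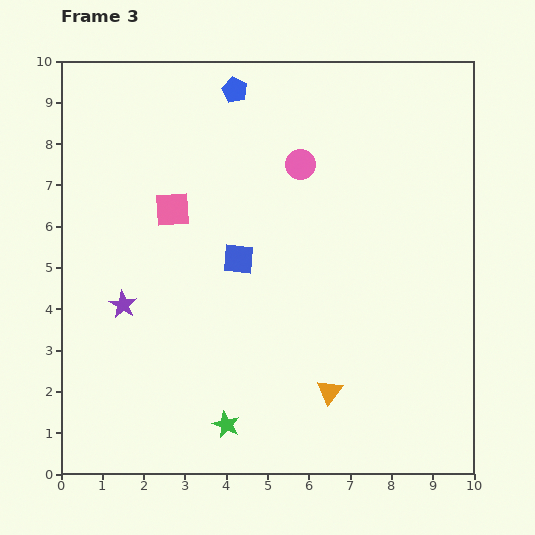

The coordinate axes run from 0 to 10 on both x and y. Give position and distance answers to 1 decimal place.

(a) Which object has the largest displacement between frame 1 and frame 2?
the green star

(moved 3.9; next 3.0)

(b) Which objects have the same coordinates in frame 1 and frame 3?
the orange triangle, the pink circle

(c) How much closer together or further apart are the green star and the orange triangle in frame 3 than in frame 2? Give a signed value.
-1.4

Distance in frame 2: 4.0. Distance in frame 3: 2.6.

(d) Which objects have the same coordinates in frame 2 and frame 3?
the orange triangle, the pink circle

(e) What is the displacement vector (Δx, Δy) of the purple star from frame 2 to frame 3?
(0.7, 0.9)

The purple star was at (0.8, 3.2) in frame 2 and (1.5, 4.1) in frame 3.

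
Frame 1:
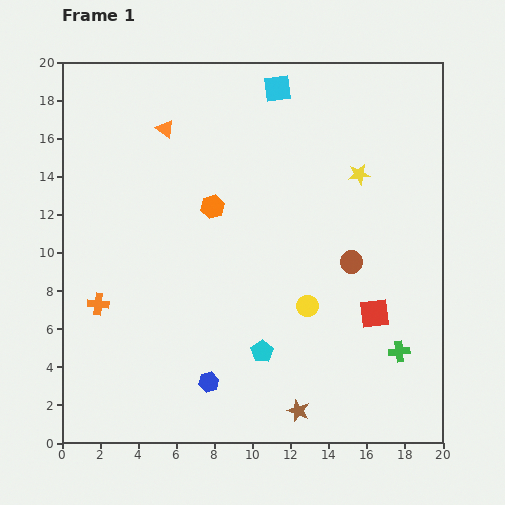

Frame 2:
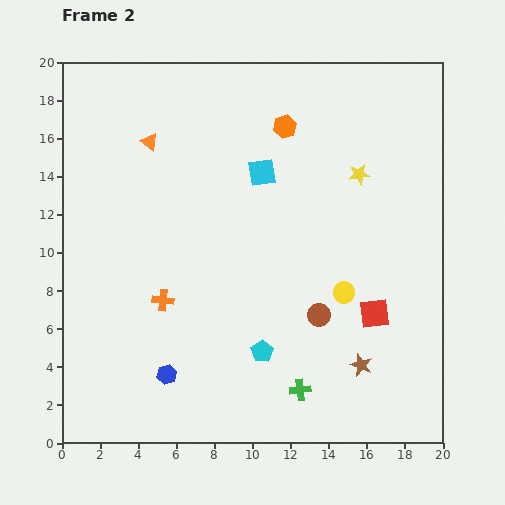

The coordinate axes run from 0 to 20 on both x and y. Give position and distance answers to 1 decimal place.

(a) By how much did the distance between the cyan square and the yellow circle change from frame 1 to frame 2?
-3.9

Distance in frame 1: 11.5. Distance in frame 2: 7.6.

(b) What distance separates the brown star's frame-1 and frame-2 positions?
4.1

The brown star moved from (12.4, 1.7) to (15.7, 4.1), a distance of √(3.3² + 2.4²) ≈ 4.1.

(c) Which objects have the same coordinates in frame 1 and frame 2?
the red square, the yellow star, the cyan pentagon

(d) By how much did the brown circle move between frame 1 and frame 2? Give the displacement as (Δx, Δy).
(-1.7, -2.8)

The brown circle was at (15.2, 9.5) in frame 1 and (13.5, 6.7) in frame 2.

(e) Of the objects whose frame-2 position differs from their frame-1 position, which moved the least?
the orange triangle

(moved 1.1)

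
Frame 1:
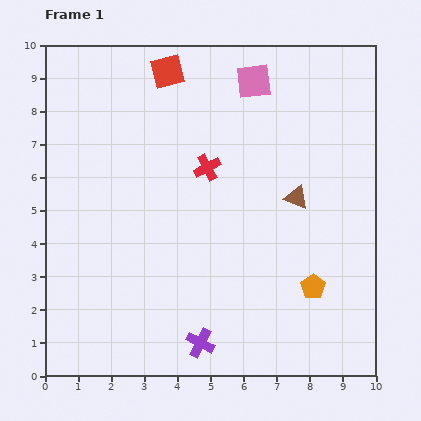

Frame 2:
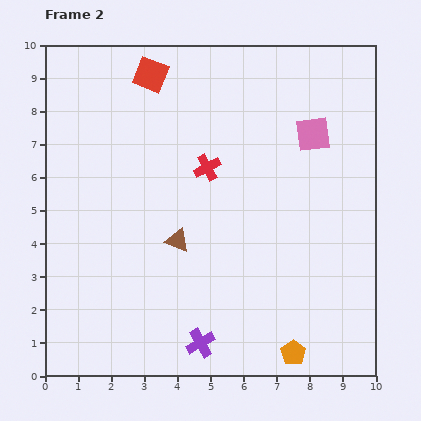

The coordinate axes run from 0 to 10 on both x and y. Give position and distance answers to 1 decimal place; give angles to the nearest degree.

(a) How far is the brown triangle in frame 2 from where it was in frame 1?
3.8

The brown triangle moved from (7.6, 5.4) to (4.0, 4.1), a distance of √(3.6² + 1.3²) ≈ 3.8.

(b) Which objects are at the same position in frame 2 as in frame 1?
the purple cross, the red cross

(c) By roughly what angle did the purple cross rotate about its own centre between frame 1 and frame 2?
33° clockwise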